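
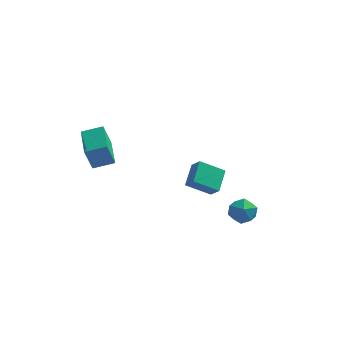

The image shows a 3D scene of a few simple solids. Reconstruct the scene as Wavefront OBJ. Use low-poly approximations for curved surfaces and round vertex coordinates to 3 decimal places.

v -3.214 -3.35 1.519
v -3.501 -3.644 2.753
v -3.791 -1.738 1.769
v -4.078 -2.032 3.003
v -2.242 -3.048 1.817
v -2.529 -3.342 3.051
v -2.819 -1.436 2.067
v -3.106 -1.73 3.301
v 2.946 0.617 -3.393
v 3.68 0.283 -3.317
v 2.5 -0.143 -2.423
v 3.234 -0.477 -2.347
v 3.116 0.295 -2.134
v 3.392 0.765 -2.733
v 2.788 -0.625 -3.007
v 3.064 -0.155 -3.606
v 3.582 -0.484 -3.078
v 3.785 0.084 -2.539
v 2.395 0.056 -3.201
v 2.598 0.624 -2.662
v 1.008 3.032 -4.043
v -0.203 2.677 -3.289
v 1.089 4.215 -3.356
v -0.122 3.86 -2.602
v 1.482 2.66 -3.458
v 0.271 2.305 -2.704
v 1.563 3.843 -2.771
v 0.352 3.488 -2.017
f 2 4 1
f 5 2 1
f 1 4 3
f 3 5 1
f 2 8 4
f 6 2 5
f 6 8 2
f 4 8 3
f 7 5 3
f 3 8 7
f 7 6 5
f 8 6 7
f 9 20 14
f 9 14 10
f 9 10 16
f 9 16 19
f 9 19 20
f 10 14 18
f 14 20 13
f 20 19 11
f 19 16 15
f 16 10 17
f 12 18 13
f 12 13 11
f 12 11 15
f 12 15 17
f 12 17 18
f 13 18 14
f 11 13 20
f 15 11 19
f 17 15 16
f 18 17 10
f 22 24 21
f 25 22 21
f 21 24 23
f 23 25 21
f 22 28 24
f 26 22 25
f 26 28 22
f 24 28 23
f 27 25 23
f 23 28 27
f 27 26 25
f 28 26 27



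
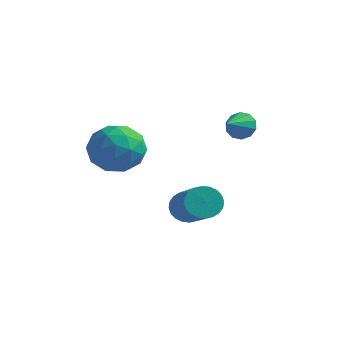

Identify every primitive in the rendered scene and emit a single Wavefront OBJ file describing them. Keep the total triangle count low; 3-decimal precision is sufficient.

v -1.053 -1.944 2.331
v -0.155 -1.804 1.781
v -1.085 -3.596 1.859
v -0.187 -3.456 1.309
v -0.172 -3.419 2.37
v -0.151 -2.398 2.662
v -1.089 -3.002 0.978
v -1.068 -1.981 1.27
v -0.177 -2.459 0.945
v 0.39 -2.716 1.806
v -1.63 -2.684 1.834
v -1.063 -2.941 2.695
v -0.601 -1.729 2.098
v -0.639 -3.671 1.542
v -0.63 -3.649 2.166
v -0.102 -3.567 1.843
v -0.599 -2.078 2.615
v -0.071 -1.996 2.292
v -0.081 -2.945 2.638
v -1.169 -3.404 1.348
v -0.641 -3.322 1.025
v -1.138 -1.833 1.797
v -0.61 -1.751 1.474
v -1.159 -2.455 1.002
v -0.086 -2.032 1.283
v -0.105 -3.003 1.005
v -0.635 -2.736 0.811
v -0.623 -2.136 0.982
v 0.247 -2.183 1.789
v 0.228 -3.154 1.511
v 0.237 -3.132 2.135
v 0.249 -2.532 2.307
v 0.234 -2.567 1.297
v -1.468 -2.246 2.129
v -1.487 -3.217 1.851
v -1.489 -2.868 1.333
v -1.477 -2.268 1.505
v -1.135 -2.397 2.635
v -1.154 -3.368 2.357
v -0.617 -3.264 2.658
v -0.605 -2.664 2.829
v -1.474 -2.833 2.343
v 2.298 0.431 2.376
v 2.768 0.276 2.054
v 2.302 -0.531 2.844
v 2.888 0.427 2.363
v 2.783 0.58 2.677
v 2.493 0.675 2.876
v 2.128 0.678 2.884
v 1.829 0.586 2.698
v 1.708 0.435 2.388
v 1.813 0.282 2.074
v 2.104 0.186 1.875
v 2.468 0.184 1.868
v 2.077 -2.572 -0.242
v 2.41 -2.042 -0.068
v 3.737 -3.238 1.035
v 3.403 -3.768 0.862
v 2.24 -2.057 0.119
v 3.567 -3.253 1.223
v 2.046 -2.15 0.252
v 3.373 -3.347 1.356
v 1.856 -2.308 0.31
v 3.183 -3.504 1.413
v 1.699 -2.506 0.283
v 3.026 -3.702 1.387
v 1.6 -2.714 0.177
v 2.927 -3.91 1.281
v 1.574 -2.9 0.007
v 2.901 -4.096 1.111
v 1.624 -3.037 -0.201
v 2.951 -4.233 0.903
v 1.743 -3.102 -0.415
v 3.07 -4.298 0.688
v 1.913 -3.087 -0.603
v 3.24 -4.283 0.501
v 2.107 -2.993 -0.736
v 3.434 -4.19 0.368
v 2.297 -2.836 -0.793
v 3.624 -4.032 0.31
v 2.454 -2.638 -0.767
v 3.781 -3.834 0.337
v 2.553 -2.43 -0.661
v 3.88 -3.626 0.443
v 2.579 -2.244 -0.491
v 3.906 -3.44 0.613
v 2.529 -2.107 -0.283
v 3.856 -3.303 0.821
f 1 38 17
f 38 12 41
f 17 41 6
f 38 41 17
f 1 17 13
f 17 6 18
f 13 18 2
f 17 18 13
f 1 13 22
f 13 2 23
f 22 23 8
f 13 23 22
f 1 22 34
f 22 8 37
f 34 37 11
f 22 37 34
f 1 34 38
f 34 11 42
f 38 42 12
f 34 42 38
f 2 18 29
f 18 6 32
f 29 32 10
f 18 32 29
f 6 41 19
f 41 12 40
f 19 40 5
f 41 40 19
f 12 42 39
f 42 11 35
f 39 35 3
f 42 35 39
f 11 37 36
f 37 8 24
f 36 24 7
f 37 24 36
f 8 23 28
f 23 2 25
f 28 25 9
f 23 25 28
f 4 30 16
f 30 10 31
f 16 31 5
f 30 31 16
f 4 16 14
f 16 5 15
f 14 15 3
f 16 15 14
f 4 14 21
f 14 3 20
f 21 20 7
f 14 20 21
f 4 21 26
f 21 7 27
f 26 27 9
f 21 27 26
f 4 26 30
f 26 9 33
f 30 33 10
f 26 33 30
f 5 31 19
f 31 10 32
f 19 32 6
f 31 32 19
f 3 15 39
f 15 5 40
f 39 40 12
f 15 40 39
f 7 20 36
f 20 3 35
f 36 35 11
f 20 35 36
f 9 27 28
f 27 7 24
f 28 24 8
f 27 24 28
f 10 33 29
f 33 9 25
f 29 25 2
f 33 25 29
f 44 43 46
f 44 46 45
f 46 43 47
f 46 47 45
f 47 43 48
f 47 48 45
f 48 43 49
f 48 49 45
f 49 43 50
f 49 50 45
f 50 43 51
f 50 51 45
f 51 43 52
f 51 52 45
f 52 43 53
f 52 53 45
f 53 43 54
f 53 54 45
f 54 43 44
f 54 44 45
f 56 55 59
f 56 59 57
f 57 59 60
f 57 60 58
f 59 55 61
f 59 61 60
f 60 61 62
f 60 62 58
f 61 55 63
f 61 63 62
f 62 63 64
f 62 64 58
f 63 55 65
f 63 65 64
f 64 65 66
f 64 66 58
f 65 55 67
f 65 67 66
f 66 67 68
f 66 68 58
f 67 55 69
f 67 69 68
f 68 69 70
f 68 70 58
f 69 55 71
f 69 71 70
f 70 71 72
f 70 72 58
f 71 55 73
f 71 73 72
f 72 73 74
f 72 74 58
f 73 55 75
f 73 75 74
f 74 75 76
f 74 76 58
f 75 55 77
f 75 77 76
f 76 77 78
f 76 78 58
f 77 55 79
f 77 79 78
f 78 79 80
f 78 80 58
f 79 55 81
f 79 81 80
f 80 81 82
f 80 82 58
f 81 55 83
f 81 83 82
f 82 83 84
f 82 84 58
f 83 55 85
f 83 85 84
f 84 85 86
f 84 86 58
f 85 55 87
f 85 87 86
f 86 87 88
f 86 88 58
f 87 55 56
f 87 56 88
f 88 56 57
f 88 57 58



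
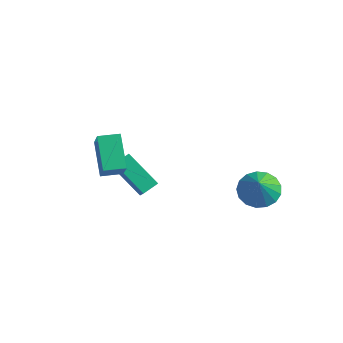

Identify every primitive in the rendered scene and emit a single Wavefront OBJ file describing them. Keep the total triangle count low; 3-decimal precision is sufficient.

v -5.102 0.562 -0.647
v -4.562 0.08 0.114
v -4.852 1.299 -0.358
v -4.312 0.817 0.403
v -3.488 0.483 -1.843
v -2.948 0.001 -1.082
v -3.238 1.22 -1.554
v -2.698 0.738 -0.793
v -3.428 -2.401 1.591
v -2.828 -2.954 2.653
v -4.45 -1.427 2.675
v -3.85 -1.98 3.737
v -2.75 -1.68 1.583
v -2.15 -2.233 2.645
v -3.772 -0.706 2.667
v -3.172 -1.259 3.729
v 0.842 3.364 -1.328
v 1.558 2.893 -1.823
v 1.198 2.736 -0.212
v 1.769 3.288 -1.667
v 1.767 3.701 -1.434
v 1.553 4.036 -1.177
v 1.176 4.218 -0.954
v 0.723 4.204 -0.817
v 0.297 3.998 -0.797
v -0.005 3.646 -0.899
v -0.112 3.23 -1.099
v -0.001 2.845 -1.351
v 0.303 2.579 -1.598
v 0.731 2.492 -1.784
v 1.183 2.606 -1.865
f 2 4 1
f 5 2 1
f 1 4 3
f 3 5 1
f 2 8 4
f 6 2 5
f 6 8 2
f 4 8 3
f 7 5 3
f 3 8 7
f 7 6 5
f 8 6 7
f 10 12 9
f 13 10 9
f 9 12 11
f 11 13 9
f 10 16 12
f 14 10 13
f 14 16 10
f 12 16 11
f 15 13 11
f 11 16 15
f 15 14 13
f 16 14 15
f 18 17 20
f 18 20 19
f 20 17 21
f 20 21 19
f 21 17 22
f 21 22 19
f 22 17 23
f 22 23 19
f 23 17 24
f 23 24 19
f 24 17 25
f 24 25 19
f 25 17 26
f 25 26 19
f 26 17 27
f 26 27 19
f 27 17 28
f 27 28 19
f 28 17 29
f 28 29 19
f 29 17 30
f 29 30 19
f 30 17 31
f 30 31 19
f 31 17 18
f 31 18 19



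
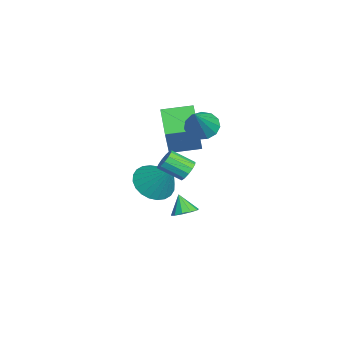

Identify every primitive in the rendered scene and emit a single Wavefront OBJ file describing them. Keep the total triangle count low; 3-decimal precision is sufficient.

v 3.617 -2.744 2.108
v 3.982 -3.017 1.766
v 3.828 -4.03 2.41
v 3.463 -3.756 2.752
v 4.157 -2.892 2.004
v 4.003 -3.905 2.648
v 4.161 -2.72 2.275
v 4.007 -3.733 2.919
v 3.993 -2.556 2.493
v 3.839 -3.568 3.137
v 3.705 -2.451 2.589
v 3.551 -3.463 3.233
v 3.389 -2.439 2.532
v 3.235 -3.452 3.176
v 3.145 -2.524 2.34
v 2.991 -3.536 2.985
v 3.052 -2.679 2.075
v 2.898 -3.691 2.719
v 3.138 -2.854 1.82
v 2.984 -3.867 2.464
v 3.376 -2.994 1.656
v 3.222 -4.007 2.301
v 3.69 -3.055 1.636
v 3.536 -4.068 2.28
v -0.154 -2.856 -2.867
v 0.345 -2.581 -2.534
v -0.606 -3.144 -1.953
v 0.057 -2.297 -2.587
v -0.312 -2.227 -2.748
v -0.62 -2.397 -2.953
v -0.75 -2.743 -3.126
v -0.653 -3.132 -3.2
v -0.364 -3.416 -3.147
v 0.004 -3.486 -2.987
v 0.312 -3.315 -2.781
v 0.442 -2.97 -2.608
v -3.178 -3.791 0.953
v -2.325 -3.969 2.652
v -3.287 -2.29 1.164
v -2.433 -2.467 2.864
v -1.627 -3.573 0.196
v -0.773 -3.75 1.896
v -1.735 -2.071 0.408
v -0.882 -2.249 2.107
v -0.893 -4.272 -1.338
v -0.029 -4.11 -1.965
v -0.007 -3.368 0.118
v -0.254 -3.762 -2.044
v -0.576 -3.492 -2.015
v -0.946 -3.341 -1.883
v -1.309 -3.331 -1.669
v -1.608 -3.465 -1.404
v -1.799 -3.721 -1.129
v -1.851 -4.061 -0.886
v -1.758 -4.433 -0.712
v -1.533 -4.781 -0.633
v -1.211 -5.051 -0.662
v -0.84 -5.203 -0.793
v -0.478 -5.212 -1.008
v -0.179 -5.079 -1.273
v 0.012 -4.822 -1.548
v 0.064 -4.482 -1.791
v -0.285 -2.103 2.725
v 0.177 -1.482 2.453
v 1.045 -2.457 4.175
v -0.114 -1.302 2.764
v -0.459 -1.376 3.062
v -0.749 -1.68 3.253
v -0.891 -2.119 3.277
v -0.842 -2.553 3.125
v -0.615 -2.843 2.846
v -0.284 -2.899 2.529
v 0.047 -2.702 2.274
v 0.272 -2.314 2.162
v 0.32 -1.859 2.229
f 2 1 5
f 2 5 3
f 3 5 6
f 3 6 4
f 5 1 7
f 5 7 6
f 6 7 8
f 6 8 4
f 7 1 9
f 7 9 8
f 8 9 10
f 8 10 4
f 9 1 11
f 9 11 10
f 10 11 12
f 10 12 4
f 11 1 13
f 11 13 12
f 12 13 14
f 12 14 4
f 13 1 15
f 13 15 14
f 14 15 16
f 14 16 4
f 15 1 17
f 15 17 16
f 16 17 18
f 16 18 4
f 17 1 19
f 17 19 18
f 18 19 20
f 18 20 4
f 19 1 21
f 19 21 20
f 20 21 22
f 20 22 4
f 21 1 23
f 21 23 22
f 22 23 24
f 22 24 4
f 23 1 2
f 23 2 24
f 24 2 3
f 24 3 4
f 26 25 28
f 26 28 27
f 28 25 29
f 28 29 27
f 29 25 30
f 29 30 27
f 30 25 31
f 30 31 27
f 31 25 32
f 31 32 27
f 32 25 33
f 32 33 27
f 33 25 34
f 33 34 27
f 34 25 35
f 34 35 27
f 35 25 36
f 35 36 27
f 36 25 26
f 36 26 27
f 38 40 37
f 41 38 37
f 37 40 39
f 39 41 37
f 38 44 40
f 42 38 41
f 42 44 38
f 40 44 39
f 43 41 39
f 39 44 43
f 43 42 41
f 44 42 43
f 46 45 48
f 46 48 47
f 48 45 49
f 48 49 47
f 49 45 50
f 49 50 47
f 50 45 51
f 50 51 47
f 51 45 52
f 51 52 47
f 52 45 53
f 52 53 47
f 53 45 54
f 53 54 47
f 54 45 55
f 54 55 47
f 55 45 56
f 55 56 47
f 56 45 57
f 56 57 47
f 57 45 58
f 57 58 47
f 58 45 59
f 58 59 47
f 59 45 60
f 59 60 47
f 60 45 61
f 60 61 47
f 61 45 62
f 61 62 47
f 62 45 46
f 62 46 47
f 64 63 66
f 64 66 65
f 66 63 67
f 66 67 65
f 67 63 68
f 67 68 65
f 68 63 69
f 68 69 65
f 69 63 70
f 69 70 65
f 70 63 71
f 70 71 65
f 71 63 72
f 71 72 65
f 72 63 73
f 72 73 65
f 73 63 74
f 73 74 65
f 74 63 75
f 74 75 65
f 75 63 64
f 75 64 65



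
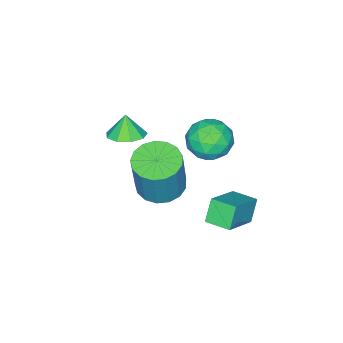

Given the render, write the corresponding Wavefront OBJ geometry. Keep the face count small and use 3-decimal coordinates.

v 0.263 -1.086 0.402
v 1.154 -1.529 0.233
v 1.669 -1.296 2.328
v 0.777 -0.854 2.498
v 1.242 -1.06 0.159
v 1.757 -0.827 2.254
v 1.106 -0.596 0.141
v 1.621 -0.364 2.236
v 0.776 -0.245 0.183
v 1.291 -0.012 2.278
v 0.329 -0.087 0.275
v 0.844 0.146 2.37
v -0.133 -0.157 0.396
v 0.381 0.076 2.492
v -0.505 -0.441 0.519
v 0.01 -0.208 2.614
v -0.701 -0.872 0.615
v -0.186 -0.639 2.711
v -0.676 -1.353 0.663
v -0.162 -1.12 2.758
v -0.436 -1.772 0.65
v 0.078 -1.539 2.746
v -0.036 -2.034 0.581
v 0.478 -1.802 2.676
v 0.432 -2.08 0.471
v 0.947 -1.847 2.566
v 0.862 -1.897 0.345
v 1.377 -1.665 2.44
v -3.567 -0.861 1.115
v -3.012 -0.146 1.629
v -2.148 -1.674 0.711
v -1.593 -0.959 1.225
v -2.204 -1.619 1.749
v -3.08 -1.116 1.999
v -2.08 -0.704 0.341
v -2.956 -0.201 0.591
v -2.092 -0.049 1.15
v -2.169 -0.615 2.021
v -2.991 -1.205 0.319
v -3.068 -1.771 1.19
v -3.414 -0.432 1.407
v -1.746 -1.388 0.933
v -2.105 -1.776 1.241
v -1.778 -1.356 1.543
v -3.454 -1.002 1.625
v -3.128 -0.582 1.927
v -2.653 -1.448 1.998
v -2.032 -1.238 0.413
v -1.706 -0.818 0.715
v -3.382 -0.464 0.797
v -3.055 -0.044 1.099
v -2.507 -0.372 0.342
v -2.547 0.045 1.428
v -1.713 -0.433 1.191
v -1.999 -0.282 0.671
v -2.514 0.013 0.818
v -2.592 -0.287 1.94
v -1.758 -0.765 1.702
v -2.117 -1.153 2.011
v -2.632 -0.858 2.157
v -2.052 -0.23 1.658
v -3.402 -1.055 0.638
v -2.568 -1.533 0.4
v -2.528 -0.962 0.183
v -3.043 -0.667 0.329
v -3.447 -1.387 1.149
v -2.613 -1.865 0.912
v -2.646 -1.833 1.522
v -3.161 -1.538 1.669
v -3.108 -1.59 0.682
v -0.883 -3.794 1.007
v -0.408 -3.155 1.276
v -1.117 -4.026 1.973
v -0.947 -2.976 1.189
v -1.456 -3.179 1.017
v -1.697 -3.67 0.84
v -1.557 -4.219 0.742
v -1.102 -4.568 0.768
v -0.544 -4.556 0.906
v -0.145 -4.186 1.092
v -0.091 -3.633 1.238
v -2.114 0.646 -0.908
v -0.51 0.808 0.041
v -2.265 1.733 -0.838
v -0.662 1.895 0.111
v -1.558 0.785 -1.871
v 0.045 0.947 -0.922
v -1.71 1.872 -1.801
v -0.106 2.034 -0.852
f 2 1 5
f 2 5 3
f 3 5 6
f 3 6 4
f 5 1 7
f 5 7 6
f 6 7 8
f 6 8 4
f 7 1 9
f 7 9 8
f 8 9 10
f 8 10 4
f 9 1 11
f 9 11 10
f 10 11 12
f 10 12 4
f 11 1 13
f 11 13 12
f 12 13 14
f 12 14 4
f 13 1 15
f 13 15 14
f 14 15 16
f 14 16 4
f 15 1 17
f 15 17 16
f 16 17 18
f 16 18 4
f 17 1 19
f 17 19 18
f 18 19 20
f 18 20 4
f 19 1 21
f 19 21 20
f 20 21 22
f 20 22 4
f 21 1 23
f 21 23 22
f 22 23 24
f 22 24 4
f 23 1 25
f 23 25 24
f 24 25 26
f 24 26 4
f 25 1 27
f 25 27 26
f 26 27 28
f 26 28 4
f 27 1 2
f 27 2 28
f 28 2 3
f 28 3 4
f 29 66 45
f 66 40 69
f 45 69 34
f 66 69 45
f 29 45 41
f 45 34 46
f 41 46 30
f 45 46 41
f 29 41 50
f 41 30 51
f 50 51 36
f 41 51 50
f 29 50 62
f 50 36 65
f 62 65 39
f 50 65 62
f 29 62 66
f 62 39 70
f 66 70 40
f 62 70 66
f 30 46 57
f 46 34 60
f 57 60 38
f 46 60 57
f 34 69 47
f 69 40 68
f 47 68 33
f 69 68 47
f 40 70 67
f 70 39 63
f 67 63 31
f 70 63 67
f 39 65 64
f 65 36 52
f 64 52 35
f 65 52 64
f 36 51 56
f 51 30 53
f 56 53 37
f 51 53 56
f 32 58 44
f 58 38 59
f 44 59 33
f 58 59 44
f 32 44 42
f 44 33 43
f 42 43 31
f 44 43 42
f 32 42 49
f 42 31 48
f 49 48 35
f 42 48 49
f 32 49 54
f 49 35 55
f 54 55 37
f 49 55 54
f 32 54 58
f 54 37 61
f 58 61 38
f 54 61 58
f 33 59 47
f 59 38 60
f 47 60 34
f 59 60 47
f 31 43 67
f 43 33 68
f 67 68 40
f 43 68 67
f 35 48 64
f 48 31 63
f 64 63 39
f 48 63 64
f 37 55 56
f 55 35 52
f 56 52 36
f 55 52 56
f 38 61 57
f 61 37 53
f 57 53 30
f 61 53 57
f 72 71 74
f 72 74 73
f 74 71 75
f 74 75 73
f 75 71 76
f 75 76 73
f 76 71 77
f 76 77 73
f 77 71 78
f 77 78 73
f 78 71 79
f 78 79 73
f 79 71 80
f 79 80 73
f 80 71 81
f 80 81 73
f 81 71 72
f 81 72 73
f 83 85 82
f 86 83 82
f 82 85 84
f 84 86 82
f 83 89 85
f 87 83 86
f 87 89 83
f 85 89 84
f 88 86 84
f 84 89 88
f 88 87 86
f 89 87 88



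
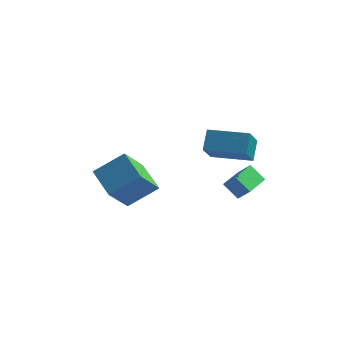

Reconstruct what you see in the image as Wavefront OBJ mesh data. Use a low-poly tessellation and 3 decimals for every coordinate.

v 3.787 2.073 -0.389
v 3.018 2.232 0.395
v 4.1 3.855 -0.443
v 3.331 4.014 0.341
v 4.389 1.986 0.219
v 3.62 2.145 1.003
v 4.702 3.768 0.165
v 3.933 3.927 0.949
v 2.29 2.647 1.943
v 2.266 1.271 3.104
v 2.274 3.453 2.899
v 2.251 2.077 4.059
v 4.369 2.643 1.981
v 4.346 1.267 3.141
v 4.354 3.449 2.936
v 4.33 2.073 4.097
v -2.823 3.037 -0.853
v -3.311 1.637 0.62
v -1.428 3.71 0.248
v -1.916 2.31 1.722
v -1.624 1.81 -1.622
v -2.112 0.41 -0.148
v -0.229 2.483 -0.52
v -0.717 1.083 0.953
f 2 4 1
f 5 2 1
f 1 4 3
f 3 5 1
f 2 8 4
f 6 2 5
f 6 8 2
f 4 8 3
f 7 5 3
f 3 8 7
f 7 6 5
f 8 6 7
f 10 12 9
f 13 10 9
f 9 12 11
f 11 13 9
f 10 16 12
f 14 10 13
f 14 16 10
f 12 16 11
f 15 13 11
f 11 16 15
f 15 14 13
f 16 14 15
f 18 20 17
f 21 18 17
f 17 20 19
f 19 21 17
f 18 24 20
f 22 18 21
f 22 24 18
f 20 24 19
f 23 21 19
f 19 24 23
f 23 22 21
f 24 22 23



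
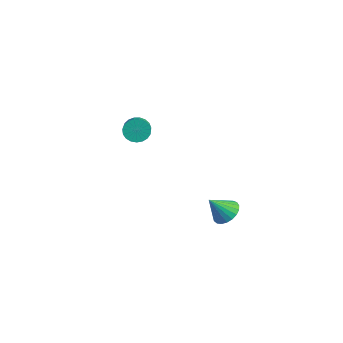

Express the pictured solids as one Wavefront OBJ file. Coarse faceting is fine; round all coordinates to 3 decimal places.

v 2.693 0.972 -3.461
v 2.975 1.389 -3.065
v 2.407 0.328 -2.579
v 2.726 1.483 -3.077
v 2.472 1.489 -3.156
v 2.256 1.406 -3.287
v 2.116 1.247 -3.448
v 2.075 1.041 -3.612
v 2.142 0.823 -3.749
v 2.304 0.631 -3.837
v 2.533 0.498 -3.86
v 2.79 0.447 -3.814
v 3.03 0.487 -3.707
v 3.212 0.61 -3.557
v 3.305 0.797 -3.391
v 3.291 1.013 -3.237
v 3.175 1.223 -3.122
v -2.946 0.776 -1.714
v -2.579 0.8 -2.163
v -1.747 0.188 -1.514
v -2.114 0.164 -1.066
v -2.525 1.002 -2.043
v -1.692 0.39 -1.394
v -2.543 1.164 -1.866
v -1.71 0.553 -1.217
v -2.631 1.26 -1.662
v -1.798 0.648 -1.014
v -2.774 1.272 -1.468
v -1.941 0.66 -0.82
v -2.946 1.198 -1.317
v -2.113 0.586 -0.668
v -3.119 1.051 -1.234
v -2.286 0.439 -0.585
v -3.261 0.857 -1.234
v -2.429 0.245 -0.585
v -3.349 0.648 -1.317
v -2.517 0.037 -0.669
v -3.368 0.462 -1.469
v -2.535 -0.15 -0.821
v -3.314 0.33 -1.664
v -2.481 -0.282 -1.015
v -3.196 0.275 -1.867
v -2.363 -0.337 -1.218
v -3.035 0.307 -2.043
v -2.202 -0.305 -1.395
v -2.858 0.419 -2.163
v -2.026 -0.192 -1.515
v -2.697 0.594 -2.206
v -1.865 -0.018 -1.557
f 2 1 4
f 2 4 3
f 4 1 5
f 4 5 3
f 5 1 6
f 5 6 3
f 6 1 7
f 6 7 3
f 7 1 8
f 7 8 3
f 8 1 9
f 8 9 3
f 9 1 10
f 9 10 3
f 10 1 11
f 10 11 3
f 11 1 12
f 11 12 3
f 12 1 13
f 12 13 3
f 13 1 14
f 13 14 3
f 14 1 15
f 14 15 3
f 15 1 16
f 15 16 3
f 16 1 17
f 16 17 3
f 17 1 2
f 17 2 3
f 19 18 22
f 19 22 20
f 20 22 23
f 20 23 21
f 22 18 24
f 22 24 23
f 23 24 25
f 23 25 21
f 24 18 26
f 24 26 25
f 25 26 27
f 25 27 21
f 26 18 28
f 26 28 27
f 27 28 29
f 27 29 21
f 28 18 30
f 28 30 29
f 29 30 31
f 29 31 21
f 30 18 32
f 30 32 31
f 31 32 33
f 31 33 21
f 32 18 34
f 32 34 33
f 33 34 35
f 33 35 21
f 34 18 36
f 34 36 35
f 35 36 37
f 35 37 21
f 36 18 38
f 36 38 37
f 37 38 39
f 37 39 21
f 38 18 40
f 38 40 39
f 39 40 41
f 39 41 21
f 40 18 42
f 40 42 41
f 41 42 43
f 41 43 21
f 42 18 44
f 42 44 43
f 43 44 45
f 43 45 21
f 44 18 46
f 44 46 45
f 45 46 47
f 45 47 21
f 46 18 48
f 46 48 47
f 47 48 49
f 47 49 21
f 48 18 19
f 48 19 49
f 49 19 20
f 49 20 21



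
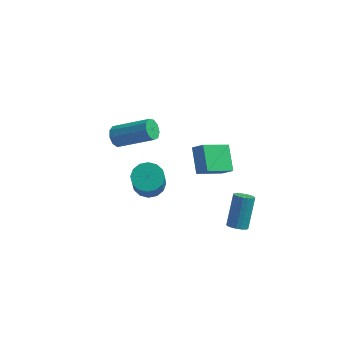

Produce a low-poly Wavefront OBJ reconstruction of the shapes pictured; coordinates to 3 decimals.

v -3.81 1.964 -1.415
v -3.504 1.823 -1.948
v -1.605 1.815 -0.858
v -1.91 1.956 -0.325
v -3.53 2.251 -1.901
v -1.63 2.243 -0.811
v -3.686 2.544 -1.627
v -1.786 2.536 -0.536
v -3.9 2.566 -1.253
v -2.001 2.558 -0.163
v -4.072 2.306 -0.956
v -2.173 2.298 0.134
v -4.121 1.886 -0.873
v -2.222 1.878 0.217
v -4.025 1.503 -1.044
v -2.125 1.495 0.046
v -3.828 1.335 -1.389
v -1.928 1.327 -0.298
v -3.622 1.462 -1.746
v -1.723 1.453 -0.655
v 3.383 -2.733 -2.128
v 3.825 -2.991 -1.957
v 3.92 -1.906 -0.562
v 3.477 -1.647 -0.732
v 3.915 -2.818 -2.097
v 4.009 -1.733 -0.702
v 3.9 -2.628 -2.244
v 3.994 -1.543 -0.849
v 3.782 -2.459 -2.367
v 3.876 -1.374 -0.972
v 3.585 -2.344 -2.443
v 3.679 -1.259 -1.048
v 3.348 -2.306 -2.457
v 3.442 -1.221 -1.062
v 3.118 -2.353 -2.405
v 3.212 -1.268 -1.01
v 2.94 -2.474 -2.298
v 3.035 -1.389 -0.903
v 2.851 -2.647 -2.158
v 2.945 -1.562 -0.763
v 2.866 -2.837 -2.011
v 2.96 -1.752 -0.616
v 2.984 -3.006 -1.888
v 3.078 -1.921 -0.493
v 3.181 -3.121 -1.812
v 3.275 -2.036 -0.417
v 3.418 -3.159 -1.798
v 3.512 -2.074 -0.403
v 3.648 -3.112 -1.85
v 3.742 -2.027 -0.455
v 1.818 1.205 -2.396
v 0.74 0.114 -1.512
v 1.338 2.375 -1.535
v 0.26 1.284 -0.652
v 2.4 1.056 -1.868
v 1.322 -0.035 -0.985
v 1.92 2.226 -1.008
v 0.842 1.135 -0.124
v -0.935 -2.771 0.457
v -0.181 -2.987 0.258
v -0.03 -3.845 1.764
v -0.785 -3.629 1.963
v -0.139 -2.623 0.461
v 0.012 -3.481 1.968
v -0.311 -2.298 0.664
v -0.16 -3.156 2.17
v -0.65 -2.1 0.81
v -0.499 -2.958 2.317
v -1.066 -2.082 0.862
v -0.915 -2.94 2.369
v -1.447 -2.248 0.806
v -1.296 -3.106 2.312
v -1.69 -2.555 0.656
v -1.539 -3.413 2.162
v -1.732 -2.919 0.452
v -1.581 -3.777 1.959
v -1.56 -3.244 0.25
v -1.409 -4.102 1.756
v -1.221 -3.442 0.103
v -1.07 -4.3 1.61
v -0.805 -3.46 0.051
v -0.654 -4.318 1.558
v -0.424 -3.294 0.108
v -0.273 -4.152 1.614
f 2 1 5
f 2 5 3
f 3 5 6
f 3 6 4
f 5 1 7
f 5 7 6
f 6 7 8
f 6 8 4
f 7 1 9
f 7 9 8
f 8 9 10
f 8 10 4
f 9 1 11
f 9 11 10
f 10 11 12
f 10 12 4
f 11 1 13
f 11 13 12
f 12 13 14
f 12 14 4
f 13 1 15
f 13 15 14
f 14 15 16
f 14 16 4
f 15 1 17
f 15 17 16
f 16 17 18
f 16 18 4
f 17 1 19
f 17 19 18
f 18 19 20
f 18 20 4
f 19 1 2
f 19 2 20
f 20 2 3
f 20 3 4
f 22 21 25
f 22 25 23
f 23 25 26
f 23 26 24
f 25 21 27
f 25 27 26
f 26 27 28
f 26 28 24
f 27 21 29
f 27 29 28
f 28 29 30
f 28 30 24
f 29 21 31
f 29 31 30
f 30 31 32
f 30 32 24
f 31 21 33
f 31 33 32
f 32 33 34
f 32 34 24
f 33 21 35
f 33 35 34
f 34 35 36
f 34 36 24
f 35 21 37
f 35 37 36
f 36 37 38
f 36 38 24
f 37 21 39
f 37 39 38
f 38 39 40
f 38 40 24
f 39 21 41
f 39 41 40
f 40 41 42
f 40 42 24
f 41 21 43
f 41 43 42
f 42 43 44
f 42 44 24
f 43 21 45
f 43 45 44
f 44 45 46
f 44 46 24
f 45 21 47
f 45 47 46
f 46 47 48
f 46 48 24
f 47 21 49
f 47 49 48
f 48 49 50
f 48 50 24
f 49 21 22
f 49 22 50
f 50 22 23
f 50 23 24
f 52 54 51
f 55 52 51
f 51 54 53
f 53 55 51
f 52 58 54
f 56 52 55
f 56 58 52
f 54 58 53
f 57 55 53
f 53 58 57
f 57 56 55
f 58 56 57
f 60 59 63
f 60 63 61
f 61 63 64
f 61 64 62
f 63 59 65
f 63 65 64
f 64 65 66
f 64 66 62
f 65 59 67
f 65 67 66
f 66 67 68
f 66 68 62
f 67 59 69
f 67 69 68
f 68 69 70
f 68 70 62
f 69 59 71
f 69 71 70
f 70 71 72
f 70 72 62
f 71 59 73
f 71 73 72
f 72 73 74
f 72 74 62
f 73 59 75
f 73 75 74
f 74 75 76
f 74 76 62
f 75 59 77
f 75 77 76
f 76 77 78
f 76 78 62
f 77 59 79
f 77 79 78
f 78 79 80
f 78 80 62
f 79 59 81
f 79 81 80
f 80 81 82
f 80 82 62
f 81 59 83
f 81 83 82
f 82 83 84
f 82 84 62
f 83 59 60
f 83 60 84
f 84 60 61
f 84 61 62



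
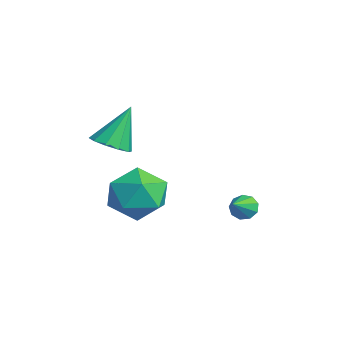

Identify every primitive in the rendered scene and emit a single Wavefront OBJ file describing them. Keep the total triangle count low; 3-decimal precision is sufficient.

v -1.506 -2.782 0.412
v -0.357 -2.552 0.819
v -0.903 -4.568 -0.279
v 0.246 -4.338 0.128
v -0.672 -4.531 0.94
v -1.045 -3.427 1.367
v -0.215 -3.693 -0.827
v -0.588 -2.589 -0.4
v 0.441 -3.115 0.053
v 0.159 -3.632 1.145
v -1.419 -3.488 -0.605
v -1.701 -4.005 0.487
v -1.408 -4.296 2.451
v -0.608 -4.225 2.554
v -1.692 -3.444 4.069
v -0.77 -3.818 2.311
v -1.175 -3.594 2.122
v -1.67 -3.638 2.059
v -2.065 -3.933 2.145
v -2.209 -4.367 2.349
v -2.047 -4.774 2.591
v -1.641 -4.999 2.781
v -1.147 -4.954 2.844
v -0.752 -4.659 2.757
v -0.688 0.414 -1.06
v -0.481 0.194 -1.543
v 0.028 -0.274 -0.44
v -0.272 0.506 -1.438
v -0.257 0.775 -1.156
v -0.445 0.875 -0.829
v -0.746 0.759 -0.61
v -1.02 0.482 -0.601
v -1.138 0.173 -0.807
v -1.046 -0.024 -1.131
v -0.786 -0.015 -1.422
f 1 12 6
f 1 6 2
f 1 2 8
f 1 8 11
f 1 11 12
f 2 6 10
f 6 12 5
f 12 11 3
f 11 8 7
f 8 2 9
f 4 10 5
f 4 5 3
f 4 3 7
f 4 7 9
f 4 9 10
f 5 10 6
f 3 5 12
f 7 3 11
f 9 7 8
f 10 9 2
f 14 13 16
f 14 16 15
f 16 13 17
f 16 17 15
f 17 13 18
f 17 18 15
f 18 13 19
f 18 19 15
f 19 13 20
f 19 20 15
f 20 13 21
f 20 21 15
f 21 13 22
f 21 22 15
f 22 13 23
f 22 23 15
f 23 13 24
f 23 24 15
f 24 13 14
f 24 14 15
f 26 25 28
f 26 28 27
f 28 25 29
f 28 29 27
f 29 25 30
f 29 30 27
f 30 25 31
f 30 31 27
f 31 25 32
f 31 32 27
f 32 25 33
f 32 33 27
f 33 25 34
f 33 34 27
f 34 25 35
f 34 35 27
f 35 25 26
f 35 26 27



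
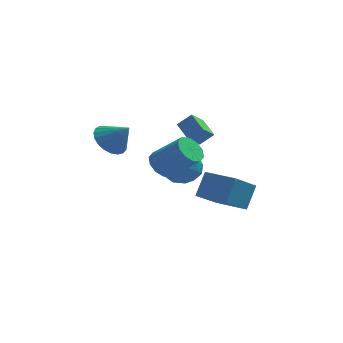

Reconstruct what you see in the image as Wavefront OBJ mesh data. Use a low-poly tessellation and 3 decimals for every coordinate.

v 0.193 3.081 -2.506
v 1.052 3.685 -2.164
v 1.288 2.095 -3.516
v 2.147 2.699 -3.174
v 1.632 2.023 -2.469
v 0.955 2.632 -1.845
v 1.385 3.148 -3.835
v 0.708 3.757 -3.211
v 1.788 3.726 -2.985
v 1.941 3.031 -2.141
v 0.399 2.749 -3.539
v 0.552 2.054 -2.695
v 0.526 3.469 -2.246
v 1.814 2.311 -3.434
v 1.511 1.913 -3.02
v 2.016 2.268 -2.819
v 0.469 2.85 -2.059
v 0.974 3.205 -1.858
v 1.315 2.229 -2.037
v 1.366 2.575 -3.822
v 1.871 2.93 -3.621
v 0.324 3.512 -2.861
v 0.829 3.867 -2.66
v 1.025 3.551 -3.643
v 1.464 3.849 -2.528
v 2.108 3.269 -3.122
v 1.66 3.533 -3.51
v 1.262 3.891 -3.143
v 1.554 3.44 -2.032
v 2.197 2.861 -2.626
v 1.895 2.463 -2.212
v 1.497 2.821 -1.845
v 1.987 3.464 -2.515
v 0.143 2.919 -3.054
v 0.786 2.34 -3.648
v 0.843 2.959 -3.835
v 0.445 3.317 -3.468
v 0.232 2.511 -2.558
v 0.876 1.931 -3.152
v 1.078 1.889 -2.537
v 0.68 2.247 -2.17
v 0.353 2.316 -3.165
v -1.943 0.235 0.213
v -1.23 0.703 -0.289
v -0.997 -0.095 1.247
v -1.381 1.006 -0.054
v -1.63 1.174 0.227
v -1.933 1.181 0.506
v -2.237 1.024 0.734
v -2.491 0.73 0.872
v -2.65 0.351 0.896
v -2.686 -0.048 0.802
v -2.594 -0.398 0.606
v -2.39 -0.639 0.342
v -2.108 -0.728 0.056
v -1.797 -0.651 -0.203
v -1.512 -0.421 -0.391
v -1.301 -0.077 -0.473
v -1.201 0.32 -0.438
v 0.399 0.896 -1.674
v 0.883 1.502 -1.997
v 2.324 1.071 -0.648
v 1.841 0.464 -0.326
v 0.593 1.711 -1.62
v 2.034 1.28 -0.272
v 0.229 1.609 -1.264
v 1.67 1.177 0.084
v -0.069 1.234 -1.065
v 1.372 0.802 0.284
v -0.189 0.73 -1.098
v 1.252 0.298 0.25
v -0.084 0.289 -1.352
v 1.357 -0.142 -0.003
v 0.206 0.08 -1.728
v 1.647 -0.351 -0.38
v 0.57 0.183 -2.084
v 2.011 -0.249 -0.736
v 0.868 0.558 -2.284
v 2.309 0.126 -0.935
v 0.988 1.062 -2.25
v 2.429 0.63 -0.902
v 3.853 -3.941 -1.326
v 4.214 -3.164 -0.182
v 2.386 -3.055 -1.466
v 2.747 -2.277 -0.321
v 4.693 -2.723 -2.419
v 5.054 -1.945 -1.274
v 3.226 -1.836 -2.558
v 3.587 -1.059 -1.414
v 2.027 2.811 -1.202
v 1.531 2.144 -0.513
v 1.396 3.777 -0.721
v 0.899 3.11 -0.033
v 2.721 2.95 -0.567
v 2.224 2.283 0.121
v 2.089 3.916 -0.087
v 1.593 3.249 0.602
f 1 38 17
f 38 12 41
f 17 41 6
f 38 41 17
f 1 17 13
f 17 6 18
f 13 18 2
f 17 18 13
f 1 13 22
f 13 2 23
f 22 23 8
f 13 23 22
f 1 22 34
f 22 8 37
f 34 37 11
f 22 37 34
f 1 34 38
f 34 11 42
f 38 42 12
f 34 42 38
f 2 18 29
f 18 6 32
f 29 32 10
f 18 32 29
f 6 41 19
f 41 12 40
f 19 40 5
f 41 40 19
f 12 42 39
f 42 11 35
f 39 35 3
f 42 35 39
f 11 37 36
f 37 8 24
f 36 24 7
f 37 24 36
f 8 23 28
f 23 2 25
f 28 25 9
f 23 25 28
f 4 30 16
f 30 10 31
f 16 31 5
f 30 31 16
f 4 16 14
f 16 5 15
f 14 15 3
f 16 15 14
f 4 14 21
f 14 3 20
f 21 20 7
f 14 20 21
f 4 21 26
f 21 7 27
f 26 27 9
f 21 27 26
f 4 26 30
f 26 9 33
f 30 33 10
f 26 33 30
f 5 31 19
f 31 10 32
f 19 32 6
f 31 32 19
f 3 15 39
f 15 5 40
f 39 40 12
f 15 40 39
f 7 20 36
f 20 3 35
f 36 35 11
f 20 35 36
f 9 27 28
f 27 7 24
f 28 24 8
f 27 24 28
f 10 33 29
f 33 9 25
f 29 25 2
f 33 25 29
f 44 43 46
f 44 46 45
f 46 43 47
f 46 47 45
f 47 43 48
f 47 48 45
f 48 43 49
f 48 49 45
f 49 43 50
f 49 50 45
f 50 43 51
f 50 51 45
f 51 43 52
f 51 52 45
f 52 43 53
f 52 53 45
f 53 43 54
f 53 54 45
f 54 43 55
f 54 55 45
f 55 43 56
f 55 56 45
f 56 43 57
f 56 57 45
f 57 43 58
f 57 58 45
f 58 43 59
f 58 59 45
f 59 43 44
f 59 44 45
f 61 60 64
f 61 64 62
f 62 64 65
f 62 65 63
f 64 60 66
f 64 66 65
f 65 66 67
f 65 67 63
f 66 60 68
f 66 68 67
f 67 68 69
f 67 69 63
f 68 60 70
f 68 70 69
f 69 70 71
f 69 71 63
f 70 60 72
f 70 72 71
f 71 72 73
f 71 73 63
f 72 60 74
f 72 74 73
f 73 74 75
f 73 75 63
f 74 60 76
f 74 76 75
f 75 76 77
f 75 77 63
f 76 60 78
f 76 78 77
f 77 78 79
f 77 79 63
f 78 60 80
f 78 80 79
f 79 80 81
f 79 81 63
f 80 60 61
f 80 61 81
f 81 61 62
f 81 62 63
f 83 85 82
f 86 83 82
f 82 85 84
f 84 86 82
f 83 89 85
f 87 83 86
f 87 89 83
f 85 89 84
f 88 86 84
f 84 89 88
f 88 87 86
f 89 87 88
f 91 93 90
f 94 91 90
f 90 93 92
f 92 94 90
f 91 97 93
f 95 91 94
f 95 97 91
f 93 97 92
f 96 94 92
f 92 97 96
f 96 95 94
f 97 95 96



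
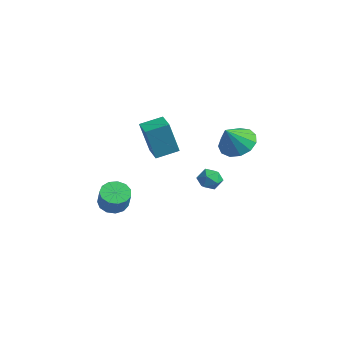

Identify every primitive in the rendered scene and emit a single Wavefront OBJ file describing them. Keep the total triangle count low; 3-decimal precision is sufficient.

v 1.782 -3.723 -3.075
v 2.396 -4.007 -3.484
v 2.991 -4.26 -2.414
v 2.378 -3.977 -2.005
v 2.474 -3.573 -3.425
v 3.07 -3.826 -2.355
v 2.333 -3.186 -3.254
v 2.929 -3.44 -2.185
v 2.017 -2.971 -3.027
v 2.613 -3.224 -1.958
v 1.626 -2.994 -2.815
v 2.222 -3.247 -1.746
v 1.285 -3.248 -2.685
v 1.881 -3.502 -1.616
v 1.102 -3.654 -2.679
v 1.697 -3.907 -1.61
v 1.134 -4.082 -2.799
v 1.73 -4.335 -1.729
v 1.373 -4.395 -3.006
v 1.968 -4.649 -1.936
v 1.741 -4.496 -3.235
v 2.337 -4.749 -2.165
v 2.122 -4.351 -3.413
v 2.718 -4.604 -2.343
v 3.423 2.736 -0.172
v 4.343 3.209 0.062
v 3.577 1.824 1.072
v 3.917 3.52 0.342
v 3.335 3.583 0.46
v 2.781 3.376 0.377
v 2.431 2.967 0.12
v 2.395 2.484 -0.23
v 2.687 2.081 -0.561
v 3.212 1.886 -0.769
v 3.804 1.962 -0.787
v 4.275 2.283 -0.61
v 4.476 2.748 -0.293
v 1.147 -1.06 -0.518
v 1.01 -1.591 1.458
v 1.545 0.108 -0.176
v 1.408 -0.424 1.799
v 2.152 -1.396 -0.539
v 2.015 -1.928 1.436
v 2.55 -0.229 -0.198
v 2.413 -0.76 1.778
v 1.011 2.348 -3.505
v 1.436 2.75 -3.969
v 2.004 1.87 -3.011
v 2.429 2.272 -3.475
v 2.042 2.611 -2.933
v 1.428 2.907 -3.239
v 2.012 1.713 -3.741
v 1.398 2.009 -4.047
v 2.054 2.358 -4.115
v 2.073 2.913 -3.615
v 1.367 1.707 -3.365
v 1.386 2.262 -2.865
f 2 1 5
f 2 5 3
f 3 5 6
f 3 6 4
f 5 1 7
f 5 7 6
f 6 7 8
f 6 8 4
f 7 1 9
f 7 9 8
f 8 9 10
f 8 10 4
f 9 1 11
f 9 11 10
f 10 11 12
f 10 12 4
f 11 1 13
f 11 13 12
f 12 13 14
f 12 14 4
f 13 1 15
f 13 15 14
f 14 15 16
f 14 16 4
f 15 1 17
f 15 17 16
f 16 17 18
f 16 18 4
f 17 1 19
f 17 19 18
f 18 19 20
f 18 20 4
f 19 1 21
f 19 21 20
f 20 21 22
f 20 22 4
f 21 1 23
f 21 23 22
f 22 23 24
f 22 24 4
f 23 1 2
f 23 2 24
f 24 2 3
f 24 3 4
f 26 25 28
f 26 28 27
f 28 25 29
f 28 29 27
f 29 25 30
f 29 30 27
f 30 25 31
f 30 31 27
f 31 25 32
f 31 32 27
f 32 25 33
f 32 33 27
f 33 25 34
f 33 34 27
f 34 25 35
f 34 35 27
f 35 25 36
f 35 36 27
f 36 25 37
f 36 37 27
f 37 25 26
f 37 26 27
f 39 41 38
f 42 39 38
f 38 41 40
f 40 42 38
f 39 45 41
f 43 39 42
f 43 45 39
f 41 45 40
f 44 42 40
f 40 45 44
f 44 43 42
f 45 43 44
f 46 57 51
f 46 51 47
f 46 47 53
f 46 53 56
f 46 56 57
f 47 51 55
f 51 57 50
f 57 56 48
f 56 53 52
f 53 47 54
f 49 55 50
f 49 50 48
f 49 48 52
f 49 52 54
f 49 54 55
f 50 55 51
f 48 50 57
f 52 48 56
f 54 52 53
f 55 54 47



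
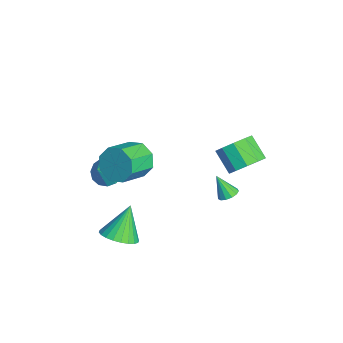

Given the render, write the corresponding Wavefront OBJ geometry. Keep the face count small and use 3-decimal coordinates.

v 2.576 4 2.671
v 3.049 4.406 3.401
v 2.137 3.927 4.259
v 1.664 3.52 3.529
v 2.652 4.798 3.199
v 1.74 4.319 4.056
v 2.226 4.885 2.795
v 1.315 4.406 3.652
v 1.934 4.634 2.344
v 1.022 4.155 3.201
v 1.887 4.141 2.018
v 0.975 3.661 2.875
v 2.103 3.593 1.941
v 1.191 3.114 2.799
v 2.5 3.201 2.144
v 1.588 2.722 3.001
v 2.925 3.114 2.548
v 2.014 2.635 3.405
v 3.218 3.365 2.999
v 2.306 2.886 3.856
v 3.265 3.859 3.325
v 2.353 3.379 4.182
v -2.077 -1.876 -1.327
v -1.663 -2.303 -1.891
v -1.383 -2.384 -0.433
v -1.437 -1.904 -1.839
v -1.414 -1.495 -1.624
v -1.601 -1.208 -1.315
v -1.94 -1.132 -1.01
v -2.322 -1.293 -0.805
v -2.626 -1.638 -0.766
v -2.755 -2.059 -0.905
v -2.67 -2.422 -1.178
v -2.396 -2.611 -1.498
v -2.02 -2.567 -1.764
v 3.186 -1.884 -1.149
v 3.916 -2.226 -0.664
v 2.474 -1.256 0.369
v 4.036 -1.89 -0.747
v 4.027 -1.553 -0.891
v 3.89 -1.266 -1.075
v 3.646 -1.073 -1.269
v 3.331 -1.004 -1.445
v 2.995 -1.069 -1.576
v 2.688 -1.258 -1.642
v 2.456 -1.543 -1.633
v 2.336 -1.879 -1.55
v 2.345 -2.216 -1.406
v 2.482 -2.503 -1.223
v 2.726 -2.695 -1.028
v 3.041 -2.764 -0.852
v 3.377 -2.7 -0.721
v 3.684 -2.511 -0.655
v -0.047 -0.659 1.365
v 0.636 -0.41 0.694
v 1.63 -1.491 1.303
v 0.947 -1.741 1.975
v 0.692 -0.001 1.329
v 1.685 -1.082 1.938
v 0.314 0.022 1.986
v 1.308 -1.059 2.595
v -0.274 -0.354 2.279
v 0.72 -1.435 2.888
v -0.73 -0.909 2.037
v 0.264 -1.99 2.646
v -0.785 -1.318 1.402
v 0.208 -2.399 2.011
v -0.408 -1.341 0.745
v 0.586 -2.422 1.354
v 0.18 -0.965 0.452
v 1.174 -2.046 1.061
v 1.66 3.322 -0.2
v 1.975 3.654 0.066
v 1.28 2.818 0.88
v 1.712 3.793 0.038
v 1.432 3.781 -0.065
v 1.224 3.624 -0.212
v 1.155 3.371 -0.354
v 1.246 3.102 -0.448
v 1.468 2.903 -0.462
v 1.751 2.837 -0.394
v 2.005 2.925 -0.263
v 2.149 3.139 -0.113
v 2.138 3.411 0.01
f 2 1 5
f 2 5 3
f 3 5 6
f 3 6 4
f 5 1 7
f 5 7 6
f 6 7 8
f 6 8 4
f 7 1 9
f 7 9 8
f 8 9 10
f 8 10 4
f 9 1 11
f 9 11 10
f 10 11 12
f 10 12 4
f 11 1 13
f 11 13 12
f 12 13 14
f 12 14 4
f 13 1 15
f 13 15 14
f 14 15 16
f 14 16 4
f 15 1 17
f 15 17 16
f 16 17 18
f 16 18 4
f 17 1 19
f 17 19 18
f 18 19 20
f 18 20 4
f 19 1 21
f 19 21 20
f 20 21 22
f 20 22 4
f 21 1 2
f 21 2 22
f 22 2 3
f 22 3 4
f 24 23 26
f 24 26 25
f 26 23 27
f 26 27 25
f 27 23 28
f 27 28 25
f 28 23 29
f 28 29 25
f 29 23 30
f 29 30 25
f 30 23 31
f 30 31 25
f 31 23 32
f 31 32 25
f 32 23 33
f 32 33 25
f 33 23 34
f 33 34 25
f 34 23 35
f 34 35 25
f 35 23 24
f 35 24 25
f 37 36 39
f 37 39 38
f 39 36 40
f 39 40 38
f 40 36 41
f 40 41 38
f 41 36 42
f 41 42 38
f 42 36 43
f 42 43 38
f 43 36 44
f 43 44 38
f 44 36 45
f 44 45 38
f 45 36 46
f 45 46 38
f 46 36 47
f 46 47 38
f 47 36 48
f 47 48 38
f 48 36 49
f 48 49 38
f 49 36 50
f 49 50 38
f 50 36 51
f 50 51 38
f 51 36 52
f 51 52 38
f 52 36 53
f 52 53 38
f 53 36 37
f 53 37 38
f 55 54 58
f 55 58 56
f 56 58 59
f 56 59 57
f 58 54 60
f 58 60 59
f 59 60 61
f 59 61 57
f 60 54 62
f 60 62 61
f 61 62 63
f 61 63 57
f 62 54 64
f 62 64 63
f 63 64 65
f 63 65 57
f 64 54 66
f 64 66 65
f 65 66 67
f 65 67 57
f 66 54 68
f 66 68 67
f 67 68 69
f 67 69 57
f 68 54 70
f 68 70 69
f 69 70 71
f 69 71 57
f 70 54 55
f 70 55 71
f 71 55 56
f 71 56 57
f 73 72 75
f 73 75 74
f 75 72 76
f 75 76 74
f 76 72 77
f 76 77 74
f 77 72 78
f 77 78 74
f 78 72 79
f 78 79 74
f 79 72 80
f 79 80 74
f 80 72 81
f 80 81 74
f 81 72 82
f 81 82 74
f 82 72 83
f 82 83 74
f 83 72 84
f 83 84 74
f 84 72 73
f 84 73 74



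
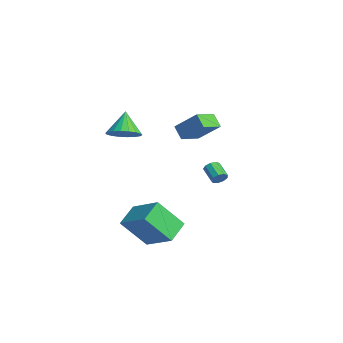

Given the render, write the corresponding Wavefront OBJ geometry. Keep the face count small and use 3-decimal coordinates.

v -1.76 3.566 -3.152
v -1.545 3.74 -2.735
v -2.485 3.649 -2.212
v -2.7 3.474 -2.628
v -1.672 3.999 -2.919
v -2.613 3.908 -2.395
v -1.841 4.056 -3.211
v -2.781 3.964 -2.688
v -1.971 3.882 -3.476
v -2.911 3.791 -2.953
v -2.003 3.561 -3.589
v -2.943 3.47 -3.065
v -1.921 3.242 -3.497
v -2.861 3.151 -2.974
v -1.763 3.074 -3.244
v -2.704 2.983 -2.721
v -1.604 3.137 -2.947
v -2.545 3.045 -2.424
v -1.518 3.4 -2.747
v -2.459 3.308 -2.223
v 1.281 -2.929 2.432
v 2.067 -2.929 2.929
v 0.499 -2.551 3.668
v 2.043 -2.538 2.795
v 1.868 -2.225 2.588
v 1.577 -2.051 2.351
v 1.227 -2.051 2.13
v 0.888 -2.225 1.968
v 0.627 -2.538 1.899
v 0.495 -2.929 1.935
v 0.519 -3.32 2.07
v 0.693 -3.633 2.276
v 0.985 -3.807 2.513
v 1.334 -3.807 2.735
v 1.674 -3.633 2.896
v 1.935 -3.32 2.966
v 2.263 -3.529 -3.388
v 1.45 -2.527 -2.749
v 2.608 -2.222 -4.996
v 1.795 -1.221 -4.356
v 3.905 -2.799 -2.444
v 3.092 -1.798 -1.804
v 4.25 -1.493 -4.051
v 3.437 -0.491 -3.412
v -1.965 1.04 1.072
v -0.98 1.908 2.214
v -2.591 2.265 0.681
v -1.605 3.133 1.823
v -1.295 1.167 0.397
v -0.309 2.035 1.539
v -1.92 2.392 0.006
v -0.935 3.26 1.148
f 2 1 5
f 2 5 3
f 3 5 6
f 3 6 4
f 5 1 7
f 5 7 6
f 6 7 8
f 6 8 4
f 7 1 9
f 7 9 8
f 8 9 10
f 8 10 4
f 9 1 11
f 9 11 10
f 10 11 12
f 10 12 4
f 11 1 13
f 11 13 12
f 12 13 14
f 12 14 4
f 13 1 15
f 13 15 14
f 14 15 16
f 14 16 4
f 15 1 17
f 15 17 16
f 16 17 18
f 16 18 4
f 17 1 19
f 17 19 18
f 18 19 20
f 18 20 4
f 19 1 2
f 19 2 20
f 20 2 3
f 20 3 4
f 22 21 24
f 22 24 23
f 24 21 25
f 24 25 23
f 25 21 26
f 25 26 23
f 26 21 27
f 26 27 23
f 27 21 28
f 27 28 23
f 28 21 29
f 28 29 23
f 29 21 30
f 29 30 23
f 30 21 31
f 30 31 23
f 31 21 32
f 31 32 23
f 32 21 33
f 32 33 23
f 33 21 34
f 33 34 23
f 34 21 35
f 34 35 23
f 35 21 36
f 35 36 23
f 36 21 22
f 36 22 23
f 38 40 37
f 41 38 37
f 37 40 39
f 39 41 37
f 38 44 40
f 42 38 41
f 42 44 38
f 40 44 39
f 43 41 39
f 39 44 43
f 43 42 41
f 44 42 43
f 46 48 45
f 49 46 45
f 45 48 47
f 47 49 45
f 46 52 48
f 50 46 49
f 50 52 46
f 48 52 47
f 51 49 47
f 47 52 51
f 51 50 49
f 52 50 51



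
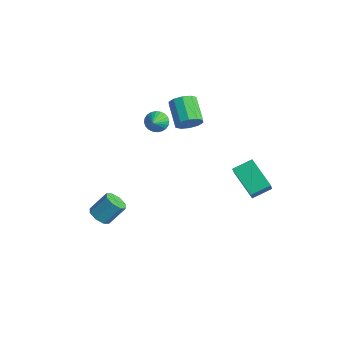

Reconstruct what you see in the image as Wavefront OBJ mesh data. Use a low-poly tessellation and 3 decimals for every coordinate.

v 0.094 3.136 -1.699
v 0.365 4.153 -1.263
v 1.599 3.151 -2.668
v 1.87 4.169 -2.231
v 0.79 2.491 -0.629
v 1.061 3.509 -0.192
v 2.295 2.507 -1.597
v 2.566 3.524 -1.161
v -1.632 -0.327 2.672
v -1.331 -0.489 2.155
v -1.048 -0.953 3.208
v -1.198 -0.301 2.23
v -1.132 -0.117 2.372
v -1.141 0.035 2.56
v -1.225 0.132 2.765
v -1.372 0.159 2.956
v -1.557 0.112 3.104
v -1.754 -0.002 3.186
v -1.933 -0.165 3.189
v -2.066 -0.353 3.115
v -2.132 -0.537 2.972
v -2.123 -0.689 2.784
v -2.039 -0.786 2.579
v -1.893 -0.813 2.388
v -1.707 -0.766 2.241
v -1.51 -0.652 2.159
v -1.953 -3.545 -3.255
v -1.578 -4.004 -2.988
v -1.292 -3.194 -1.999
v -1.667 -2.735 -2.265
v -1.326 -3.71 -3.301
v -1.04 -2.9 -2.312
v -1.442 -3.32 -3.587
v -1.156 -2.51 -2.598
v -1.857 -3.061 -3.678
v -1.571 -2.252 -2.689
v -2.328 -3.086 -3.521
v -2.042 -2.276 -2.532
v -2.58 -3.38 -3.208
v -2.294 -2.57 -2.219
v -2.464 -3.77 -2.922
v -2.178 -2.96 -1.933
v -2.049 -4.028 -2.831
v -1.763 -3.219 -1.842
v -2.016 1.89 1.256
v -1.705 1.648 1.882
v -2.933 2.108 2.67
v -3.244 2.35 2.044
v -1.58 2.084 1.822
v -2.809 2.544 2.61
v -1.622 2.446 1.546
v -2.851 2.905 2.333
v -1.815 2.596 1.159
v -3.043 3.055 1.946
v -2.084 2.476 0.809
v -3.312 2.935 1.597
v -2.327 2.132 0.63
v -3.555 2.592 1.418
v -2.451 1.696 0.69
v -3.68 2.156 1.478
v -2.409 1.335 0.967
v -3.638 1.794 1.754
v -2.217 1.185 1.354
v -3.445 1.644 2.141
v -1.948 1.305 1.703
v -3.176 1.764 2.491
f 2 4 1
f 5 2 1
f 1 4 3
f 3 5 1
f 2 8 4
f 6 2 5
f 6 8 2
f 4 8 3
f 7 5 3
f 3 8 7
f 7 6 5
f 8 6 7
f 10 9 12
f 10 12 11
f 12 9 13
f 12 13 11
f 13 9 14
f 13 14 11
f 14 9 15
f 14 15 11
f 15 9 16
f 15 16 11
f 16 9 17
f 16 17 11
f 17 9 18
f 17 18 11
f 18 9 19
f 18 19 11
f 19 9 20
f 19 20 11
f 20 9 21
f 20 21 11
f 21 9 22
f 21 22 11
f 22 9 23
f 22 23 11
f 23 9 24
f 23 24 11
f 24 9 25
f 24 25 11
f 25 9 26
f 25 26 11
f 26 9 10
f 26 10 11
f 28 27 31
f 28 31 29
f 29 31 32
f 29 32 30
f 31 27 33
f 31 33 32
f 32 33 34
f 32 34 30
f 33 27 35
f 33 35 34
f 34 35 36
f 34 36 30
f 35 27 37
f 35 37 36
f 36 37 38
f 36 38 30
f 37 27 39
f 37 39 38
f 38 39 40
f 38 40 30
f 39 27 41
f 39 41 40
f 40 41 42
f 40 42 30
f 41 27 43
f 41 43 42
f 42 43 44
f 42 44 30
f 43 27 28
f 43 28 44
f 44 28 29
f 44 29 30
f 46 45 49
f 46 49 47
f 47 49 50
f 47 50 48
f 49 45 51
f 49 51 50
f 50 51 52
f 50 52 48
f 51 45 53
f 51 53 52
f 52 53 54
f 52 54 48
f 53 45 55
f 53 55 54
f 54 55 56
f 54 56 48
f 55 45 57
f 55 57 56
f 56 57 58
f 56 58 48
f 57 45 59
f 57 59 58
f 58 59 60
f 58 60 48
f 59 45 61
f 59 61 60
f 60 61 62
f 60 62 48
f 61 45 63
f 61 63 62
f 62 63 64
f 62 64 48
f 63 45 65
f 63 65 64
f 64 65 66
f 64 66 48
f 65 45 46
f 65 46 66
f 66 46 47
f 66 47 48



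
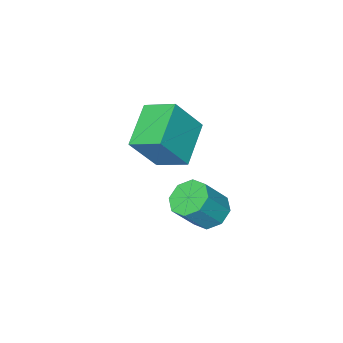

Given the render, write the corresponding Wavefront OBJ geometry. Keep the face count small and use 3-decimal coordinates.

v 1.126 1.906 2.203
v 0.717 2.967 2.698
v 2.445 2.748 1.489
v 2.036 3.809 1.984
v 2.024 1.631 3.536
v 1.615 2.692 4.031
v 3.343 2.473 2.822
v 2.934 3.534 3.317
v 1.143 3.895 -0.836
v 1.718 3.741 -1.293
v 2.551 3.611 -0.201
v 1.977 3.765 0.256
v 1.666 4.302 -1.187
v 2.5 4.173 -0.095
v 1.308 4.625 -0.875
v 2.142 4.496 0.217
v 0.853 4.52 -0.541
v 1.687 4.391 0.551
v 0.569 4.049 -0.379
v 1.402 3.919 0.713
v 0.62 3.487 -0.485
v 1.454 3.358 0.607
v 0.978 3.164 -0.797
v 1.812 3.035 0.295
v 1.433 3.269 -1.131
v 2.267 3.14 -0.039
f 2 4 1
f 5 2 1
f 1 4 3
f 3 5 1
f 2 8 4
f 6 2 5
f 6 8 2
f 4 8 3
f 7 5 3
f 3 8 7
f 7 6 5
f 8 6 7
f 10 9 13
f 10 13 11
f 11 13 14
f 11 14 12
f 13 9 15
f 13 15 14
f 14 15 16
f 14 16 12
f 15 9 17
f 15 17 16
f 16 17 18
f 16 18 12
f 17 9 19
f 17 19 18
f 18 19 20
f 18 20 12
f 19 9 21
f 19 21 20
f 20 21 22
f 20 22 12
f 21 9 23
f 21 23 22
f 22 23 24
f 22 24 12
f 23 9 25
f 23 25 24
f 24 25 26
f 24 26 12
f 25 9 10
f 25 10 26
f 26 10 11
f 26 11 12



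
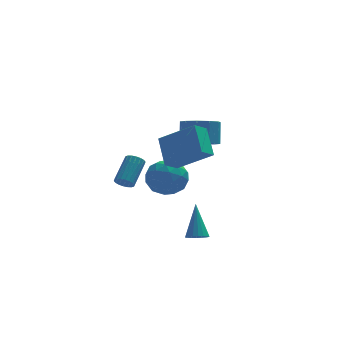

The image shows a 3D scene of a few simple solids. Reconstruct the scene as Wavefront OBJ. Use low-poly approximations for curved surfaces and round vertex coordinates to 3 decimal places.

v 1.441 -3 2.042
v 0.785 -3.448 2.525
v 1.382 -1.737 3.133
v 0.726 -2.186 3.616
v 2.934 -3.934 3.204
v 2.278 -4.383 3.687
v 2.875 -2.672 4.295
v 2.219 -3.12 4.778
v 3.308 0.917 1.558
v 4.074 0.344 1.772
v 4.218 0.971 2.936
v 3.452 1.543 2.722
v 4.282 0.834 1.482
v 4.425 1.461 2.647
v 4.117 1.355 1.222
v 4.261 1.982 2.386
v 3.644 1.709 1.09
v 3.788 2.336 2.254
v 3.042 1.76 1.136
v 3.186 2.387 2.301
v 2.542 1.489 1.344
v 2.686 2.116 2.508
v 2.335 0.999 1.633
v 2.478 1.626 2.798
v 2.499 0.478 1.894
v 2.643 1.105 3.058
v 2.972 0.124 2.026
v 3.116 0.751 3.19
v 3.574 0.073 1.979
v 3.718 0.7 3.144
v 1.103 -0.799 0.621
v 1.567 -1.14 1.551
v 0.813 -2.48 0.149
v 1.277 -2.821 1.079
v 0.313 -2.306 1.106
v 0.492 -1.268 1.398
v 1.888 -2.352 0.302
v 2.067 -1.314 0.594
v 2.052 -2.1 1.354
v 1.079 -2.072 1.85
v 1.301 -1.548 -0.15
v 0.328 -1.52 0.346
v 1.361 -0.822 1.127
v 1.019 -2.798 0.573
v 0.453 -2.495 0.589
v 0.725 -2.696 1.135
v 0.729 -0.897 1.037
v 1.001 -1.098 1.584
v 0.264 -1.783 1.322
v 1.379 -2.522 0.116
v 1.651 -2.723 0.663
v 1.655 -0.924 0.565
v 1.927 -1.125 1.111
v 2.116 -1.837 0.378
v 1.919 -1.587 1.558
v 1.748 -2.575 1.28
v 2.107 -2.3 0.824
v 2.213 -1.689 0.996
v 1.346 -1.57 1.85
v 1.176 -2.558 1.572
v 0.609 -2.255 1.588
v 0.714 -1.645 1.76
v 1.631 -2.135 1.734
v 1.204 -1.062 0.128
v 1.034 -2.05 -0.15
v 1.666 -1.975 -0.06
v 1.771 -1.365 0.112
v 0.632 -1.045 0.42
v 0.461 -2.033 0.142
v 0.167 -1.931 0.704
v 0.273 -1.32 0.876
v 0.749 -1.485 -0.034
v 2.446 -2.712 -2.77
v 2.74 -2.323 -3.066
v 2.594 -1.608 -1.17
v 2.499 -2.247 -3.096
v 2.248 -2.263 -3.061
v 2.037 -2.369 -2.969
v 1.906 -2.542 -2.838
v 1.883 -2.749 -2.693
v 1.971 -2.948 -2.563
v 2.153 -3.101 -2.475
v 2.393 -3.177 -2.445
v 2.644 -3.16 -2.479
v 2.855 -3.055 -2.571
v 2.986 -2.882 -2.703
v 3.01 -2.675 -2.848
v 2.922 -2.475 -2.977
v -0.23 1.796 -1.236
v 0.231 1.543 -1.3
v 0.972 2.651 -0.327
v 0.51 2.904 -0.264
v 0.232 1.699 -1.477
v 0.972 2.807 -0.504
v 0.141 1.873 -1.607
v 0.881 2.981 -0.634
v -0.024 2.033 -1.663
v 0.717 3.141 -0.69
v -0.229 2.145 -1.635
v 0.511 3.253 -0.662
v -0.435 2.189 -1.528
v 0.306 3.297 -0.555
v -0.6 2.154 -1.363
v 0.141 3.262 -0.39
v -0.692 2.049 -1.173
v 0.049 3.157 -0.2
v -0.692 1.893 -0.996
v 0.048 3.001 -0.023
v -0.601 1.719 -0.866
v 0.139 2.827 0.107
v -0.437 1.559 -0.81
v 0.304 2.667 0.163
v -0.231 1.447 -0.838
v 0.509 2.555 0.135
v -0.026 1.403 -0.945
v 0.715 2.511 0.028
v 0.139 1.438 -1.11
v 0.88 2.546 -0.137
f 2 4 1
f 5 2 1
f 1 4 3
f 3 5 1
f 2 8 4
f 6 2 5
f 6 8 2
f 4 8 3
f 7 5 3
f 3 8 7
f 7 6 5
f 8 6 7
f 10 9 13
f 10 13 11
f 11 13 14
f 11 14 12
f 13 9 15
f 13 15 14
f 14 15 16
f 14 16 12
f 15 9 17
f 15 17 16
f 16 17 18
f 16 18 12
f 17 9 19
f 17 19 18
f 18 19 20
f 18 20 12
f 19 9 21
f 19 21 20
f 20 21 22
f 20 22 12
f 21 9 23
f 21 23 22
f 22 23 24
f 22 24 12
f 23 9 25
f 23 25 24
f 24 25 26
f 24 26 12
f 25 9 27
f 25 27 26
f 26 27 28
f 26 28 12
f 27 9 29
f 27 29 28
f 28 29 30
f 28 30 12
f 29 9 10
f 29 10 30
f 30 10 11
f 30 11 12
f 31 68 47
f 68 42 71
f 47 71 36
f 68 71 47
f 31 47 43
f 47 36 48
f 43 48 32
f 47 48 43
f 31 43 52
f 43 32 53
f 52 53 38
f 43 53 52
f 31 52 64
f 52 38 67
f 64 67 41
f 52 67 64
f 31 64 68
f 64 41 72
f 68 72 42
f 64 72 68
f 32 48 59
f 48 36 62
f 59 62 40
f 48 62 59
f 36 71 49
f 71 42 70
f 49 70 35
f 71 70 49
f 42 72 69
f 72 41 65
f 69 65 33
f 72 65 69
f 41 67 66
f 67 38 54
f 66 54 37
f 67 54 66
f 38 53 58
f 53 32 55
f 58 55 39
f 53 55 58
f 34 60 46
f 60 40 61
f 46 61 35
f 60 61 46
f 34 46 44
f 46 35 45
f 44 45 33
f 46 45 44
f 34 44 51
f 44 33 50
f 51 50 37
f 44 50 51
f 34 51 56
f 51 37 57
f 56 57 39
f 51 57 56
f 34 56 60
f 56 39 63
f 60 63 40
f 56 63 60
f 35 61 49
f 61 40 62
f 49 62 36
f 61 62 49
f 33 45 69
f 45 35 70
f 69 70 42
f 45 70 69
f 37 50 66
f 50 33 65
f 66 65 41
f 50 65 66
f 39 57 58
f 57 37 54
f 58 54 38
f 57 54 58
f 40 63 59
f 63 39 55
f 59 55 32
f 63 55 59
f 74 73 76
f 74 76 75
f 76 73 77
f 76 77 75
f 77 73 78
f 77 78 75
f 78 73 79
f 78 79 75
f 79 73 80
f 79 80 75
f 80 73 81
f 80 81 75
f 81 73 82
f 81 82 75
f 82 73 83
f 82 83 75
f 83 73 84
f 83 84 75
f 84 73 85
f 84 85 75
f 85 73 86
f 85 86 75
f 86 73 87
f 86 87 75
f 87 73 88
f 87 88 75
f 88 73 74
f 88 74 75
f 90 89 93
f 90 93 91
f 91 93 94
f 91 94 92
f 93 89 95
f 93 95 94
f 94 95 96
f 94 96 92
f 95 89 97
f 95 97 96
f 96 97 98
f 96 98 92
f 97 89 99
f 97 99 98
f 98 99 100
f 98 100 92
f 99 89 101
f 99 101 100
f 100 101 102
f 100 102 92
f 101 89 103
f 101 103 102
f 102 103 104
f 102 104 92
f 103 89 105
f 103 105 104
f 104 105 106
f 104 106 92
f 105 89 107
f 105 107 106
f 106 107 108
f 106 108 92
f 107 89 109
f 107 109 108
f 108 109 110
f 108 110 92
f 109 89 111
f 109 111 110
f 110 111 112
f 110 112 92
f 111 89 113
f 111 113 112
f 112 113 114
f 112 114 92
f 113 89 115
f 113 115 114
f 114 115 116
f 114 116 92
f 115 89 117
f 115 117 116
f 116 117 118
f 116 118 92
f 117 89 90
f 117 90 118
f 118 90 91
f 118 91 92



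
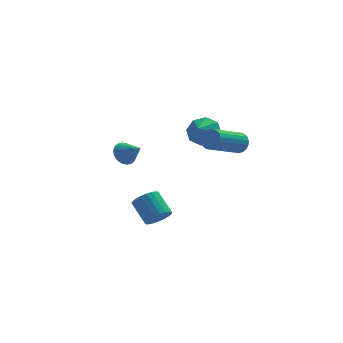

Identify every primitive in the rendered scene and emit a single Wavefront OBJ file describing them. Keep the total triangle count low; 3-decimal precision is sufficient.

v 2.077 -1.406 3.124
v 2.48 -1.583 3.629
v 0.807 -2.631 4.6
v 0.403 -2.454 4.096
v 2.379 -1.339 3.718
v 0.706 -2.387 4.69
v 2.226 -1.107 3.705
v 0.553 -2.154 4.676
v 2.047 -0.926 3.591
v 0.374 -1.974 4.562
v 1.873 -0.829 3.397
v 0.2 -1.876 4.368
v 1.734 -0.831 3.155
v 0.061 -1.878 4.126
v 1.655 -0.933 2.908
v -0.019 -1.98 3.879
v 1.648 -1.116 2.699
v -0.025 -2.164 3.67
v 1.716 -1.35 2.563
v 0.042 -2.398 3.534
v 1.845 -1.594 2.524
v 0.172 -2.641 3.495
v 2.015 -1.805 2.589
v 0.342 -2.852 3.56
v 2.196 -1.947 2.747
v 0.522 -2.994 3.718
v 2.356 -1.996 2.97
v 0.682 -3.043 3.941
v 2.467 -1.942 3.219
v 0.794 -2.99 4.191
v 2.511 -1.797 3.453
v 0.838 -2.844 4.424
v -1.795 0.878 -3.59
v -1.223 0.687 -3.034
v -1.792 1.832 -2.055
v -2.365 2.022 -2.61
v -1.065 0.925 -3.22
v -1.634 2.07 -2.241
v -1.033 1.155 -3.47
v -1.602 2.299 -2.491
v -1.133 1.337 -3.741
v -1.702 2.481 -2.762
v -1.348 1.439 -3.985
v -1.917 2.584 -3.006
v -1.64 1.444 -4.161
v -2.209 2.589 -3.182
v -1.959 1.352 -4.238
v -2.528 2.496 -3.259
v -2.249 1.177 -4.203
v -2.818 2.322 -3.224
v -2.462 0.951 -4.062
v -3.031 2.095 -3.083
v -2.559 0.712 -3.839
v -3.128 1.856 -2.86
v -2.524 0.501 -3.573
v -3.093 1.646 -2.594
v -2.363 0.356 -3.31
v -2.932 1.501 -2.331
v -2.104 0.301 -3.095
v -2.673 1.446 -2.116
v -1.792 0.346 -2.965
v -2.361 1.49 -1.986
v -1.48 0.482 -2.944
v -2.049 1.627 -1.965
v -3.537 1.297 1.336
v -2.981 1.814 1.352
v -2.803 0.483 2.124
v -3.142 1.896 1.587
v -3.364 1.886 1.783
v -3.612 1.787 1.912
v -3.849 1.613 1.953
v -4.038 1.391 1.899
v -4.151 1.155 1.761
v -4.17 0.94 1.557
v -4.093 0.78 1.32
v -3.932 0.698 1.085
v -3.71 0.707 0.888
v -3.462 0.807 0.76
v -3.225 0.981 0.719
v -3.036 1.203 0.772
v -2.923 1.439 0.911
v -2.904 1.654 1.115
v 1.245 4.389 0.989
v 2.044 4.462 1.586
v 0.775 3.471 1.731
v 1.474 4.927 1.8
v 0.771 5.076 1.539
v 0.345 4.823 0.955
v 0.446 4.315 0.392
v 1.016 3.85 0.178
v 1.719 3.701 0.439
v 2.145 3.955 1.023
f 2 1 5
f 2 5 3
f 3 5 6
f 3 6 4
f 5 1 7
f 5 7 6
f 6 7 8
f 6 8 4
f 7 1 9
f 7 9 8
f 8 9 10
f 8 10 4
f 9 1 11
f 9 11 10
f 10 11 12
f 10 12 4
f 11 1 13
f 11 13 12
f 12 13 14
f 12 14 4
f 13 1 15
f 13 15 14
f 14 15 16
f 14 16 4
f 15 1 17
f 15 17 16
f 16 17 18
f 16 18 4
f 17 1 19
f 17 19 18
f 18 19 20
f 18 20 4
f 19 1 21
f 19 21 20
f 20 21 22
f 20 22 4
f 21 1 23
f 21 23 22
f 22 23 24
f 22 24 4
f 23 1 25
f 23 25 24
f 24 25 26
f 24 26 4
f 25 1 27
f 25 27 26
f 26 27 28
f 26 28 4
f 27 1 29
f 27 29 28
f 28 29 30
f 28 30 4
f 29 1 31
f 29 31 30
f 30 31 32
f 30 32 4
f 31 1 2
f 31 2 32
f 32 2 3
f 32 3 4
f 34 33 37
f 34 37 35
f 35 37 38
f 35 38 36
f 37 33 39
f 37 39 38
f 38 39 40
f 38 40 36
f 39 33 41
f 39 41 40
f 40 41 42
f 40 42 36
f 41 33 43
f 41 43 42
f 42 43 44
f 42 44 36
f 43 33 45
f 43 45 44
f 44 45 46
f 44 46 36
f 45 33 47
f 45 47 46
f 46 47 48
f 46 48 36
f 47 33 49
f 47 49 48
f 48 49 50
f 48 50 36
f 49 33 51
f 49 51 50
f 50 51 52
f 50 52 36
f 51 33 53
f 51 53 52
f 52 53 54
f 52 54 36
f 53 33 55
f 53 55 54
f 54 55 56
f 54 56 36
f 55 33 57
f 55 57 56
f 56 57 58
f 56 58 36
f 57 33 59
f 57 59 58
f 58 59 60
f 58 60 36
f 59 33 61
f 59 61 60
f 60 61 62
f 60 62 36
f 61 33 63
f 61 63 62
f 62 63 64
f 62 64 36
f 63 33 34
f 63 34 64
f 64 34 35
f 64 35 36
f 66 65 68
f 66 68 67
f 68 65 69
f 68 69 67
f 69 65 70
f 69 70 67
f 70 65 71
f 70 71 67
f 71 65 72
f 71 72 67
f 72 65 73
f 72 73 67
f 73 65 74
f 73 74 67
f 74 65 75
f 74 75 67
f 75 65 76
f 75 76 67
f 76 65 77
f 76 77 67
f 77 65 78
f 77 78 67
f 78 65 79
f 78 79 67
f 79 65 80
f 79 80 67
f 80 65 81
f 80 81 67
f 81 65 82
f 81 82 67
f 82 65 66
f 82 66 67
f 84 83 86
f 84 86 85
f 86 83 87
f 86 87 85
f 87 83 88
f 87 88 85
f 88 83 89
f 88 89 85
f 89 83 90
f 89 90 85
f 90 83 91
f 90 91 85
f 91 83 92
f 91 92 85
f 92 83 84
f 92 84 85



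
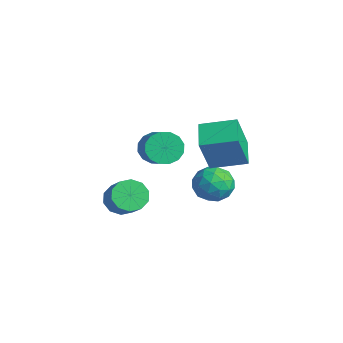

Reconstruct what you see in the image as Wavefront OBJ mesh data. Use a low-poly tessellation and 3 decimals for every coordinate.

v -1.226 3.117 0.203
v -0.868 2.368 2.078
v -2.44 3.764 0.694
v -2.082 3.015 2.568
v -0.318 4.525 0.592
v 0.04 3.776 2.466
v -1.532 5.172 1.082
v -1.174 4.423 2.957
v -1.204 3.806 -1.491
v -0.424 3.912 -0.858
v -1.716 2.508 -0.642
v -0.936 2.614 -0.009
v -1.679 3.297 -0.013
v -1.363 4.099 -0.538
v -0.777 2.321 -0.962
v -0.461 3.123 -1.487
v -0.161 2.994 -0.532
v -0.718 3.597 0.055
v -1.422 2.823 -1.555
v -1.979 3.426 -0.968
v -0.769 3.973 -1.249
v -1.371 2.447 -0.251
v -1.808 2.849 -0.253
v -1.35 2.911 0.118
v -1.321 4.083 -1.061
v -0.862 4.145 -0.689
v -1.6 3.784 -0.192
v -1.278 2.275 -0.811
v -0.819 2.337 -0.439
v -0.79 3.509 -1.618
v -0.332 3.571 -1.247
v -0.54 2.636 -1.308
v -0.156 3.496 -0.685
v -0.457 2.733 -0.186
v -0.363 2.56 -0.746
v -0.177 3.032 -1.055
v -0.483 3.85 -0.341
v -0.785 3.087 0.158
v -1.221 3.489 0.156
v -1.035 3.961 -0.152
v -0.329 3.311 -0.149
v -1.355 3.333 -1.658
v -1.657 2.57 -1.159
v -1.105 2.459 -1.348
v -0.919 2.931 -1.656
v -1.683 3.687 -1.314
v -1.984 2.924 -0.815
v -1.963 3.388 -0.445
v -1.777 3.86 -0.754
v -1.811 3.109 -1.351
v -1.441 -1.046 -0.59
v -0.901 -0.814 -1.191
v 0.261 -0.982 -0.21
v -0.279 -1.214 0.39
v -1.053 -0.387 -0.938
v 0.109 -0.554 0.043
v -1.353 -0.212 -0.552
v -0.191 -0.379 0.429
v -1.687 -0.355 -0.181
v -0.525 -0.523 0.8
v -1.927 -0.763 0.034
v -0.764 -0.93 1.014
v -1.981 -1.278 0.01
v -0.819 -1.446 0.991
v -1.829 -1.706 -0.243
v -0.667 -1.873 0.738
v -1.529 -1.881 -0.629
v -0.367 -2.048 0.352
v -1.195 -1.737 -1
v -0.033 -1.905 -0.019
v -0.956 -1.33 -1.214
v 0.207 -1.497 -0.234
v -2.618 1.254 1.282
v -2.302 0.815 0.601
v -0.826 0.426 1.537
v -1.142 0.866 2.218
v -2.155 1.237 0.545
v -0.68 0.848 1.481
v -2.133 1.664 0.687
v -0.657 1.275 1.623
v -2.24 1.981 0.988
v -0.764 1.592 1.924
v -2.449 2.103 1.368
v -0.973 1.715 2.304
v -2.703 1.998 1.725
v -1.227 1.61 2.66
v -2.934 1.694 1.963
v -1.458 1.305 2.899
v -3.08 1.272 2.019
v -1.605 0.883 2.955
v -3.103 0.845 1.877
v -1.627 0.456 2.813
v -2.996 0.528 1.576
v -1.52 0.139 2.512
v -2.787 0.405 1.196
v -1.311 0.017 2.132
v -2.533 0.51 0.84
v -1.057 0.122 1.775
f 2 4 1
f 5 2 1
f 1 4 3
f 3 5 1
f 2 8 4
f 6 2 5
f 6 8 2
f 4 8 3
f 7 5 3
f 3 8 7
f 7 6 5
f 8 6 7
f 9 46 25
f 46 20 49
f 25 49 14
f 46 49 25
f 9 25 21
f 25 14 26
f 21 26 10
f 25 26 21
f 9 21 30
f 21 10 31
f 30 31 16
f 21 31 30
f 9 30 42
f 30 16 45
f 42 45 19
f 30 45 42
f 9 42 46
f 42 19 50
f 46 50 20
f 42 50 46
f 10 26 37
f 26 14 40
f 37 40 18
f 26 40 37
f 14 49 27
f 49 20 48
f 27 48 13
f 49 48 27
f 20 50 47
f 50 19 43
f 47 43 11
f 50 43 47
f 19 45 44
f 45 16 32
f 44 32 15
f 45 32 44
f 16 31 36
f 31 10 33
f 36 33 17
f 31 33 36
f 12 38 24
f 38 18 39
f 24 39 13
f 38 39 24
f 12 24 22
f 24 13 23
f 22 23 11
f 24 23 22
f 12 22 29
f 22 11 28
f 29 28 15
f 22 28 29
f 12 29 34
f 29 15 35
f 34 35 17
f 29 35 34
f 12 34 38
f 34 17 41
f 38 41 18
f 34 41 38
f 13 39 27
f 39 18 40
f 27 40 14
f 39 40 27
f 11 23 47
f 23 13 48
f 47 48 20
f 23 48 47
f 15 28 44
f 28 11 43
f 44 43 19
f 28 43 44
f 17 35 36
f 35 15 32
f 36 32 16
f 35 32 36
f 18 41 37
f 41 17 33
f 37 33 10
f 41 33 37
f 52 51 55
f 52 55 53
f 53 55 56
f 53 56 54
f 55 51 57
f 55 57 56
f 56 57 58
f 56 58 54
f 57 51 59
f 57 59 58
f 58 59 60
f 58 60 54
f 59 51 61
f 59 61 60
f 60 61 62
f 60 62 54
f 61 51 63
f 61 63 62
f 62 63 64
f 62 64 54
f 63 51 65
f 63 65 64
f 64 65 66
f 64 66 54
f 65 51 67
f 65 67 66
f 66 67 68
f 66 68 54
f 67 51 69
f 67 69 68
f 68 69 70
f 68 70 54
f 69 51 71
f 69 71 70
f 70 71 72
f 70 72 54
f 71 51 52
f 71 52 72
f 72 52 53
f 72 53 54
f 74 73 77
f 74 77 75
f 75 77 78
f 75 78 76
f 77 73 79
f 77 79 78
f 78 79 80
f 78 80 76
f 79 73 81
f 79 81 80
f 80 81 82
f 80 82 76
f 81 73 83
f 81 83 82
f 82 83 84
f 82 84 76
f 83 73 85
f 83 85 84
f 84 85 86
f 84 86 76
f 85 73 87
f 85 87 86
f 86 87 88
f 86 88 76
f 87 73 89
f 87 89 88
f 88 89 90
f 88 90 76
f 89 73 91
f 89 91 90
f 90 91 92
f 90 92 76
f 91 73 93
f 91 93 92
f 92 93 94
f 92 94 76
f 93 73 95
f 93 95 94
f 94 95 96
f 94 96 76
f 95 73 97
f 95 97 96
f 96 97 98
f 96 98 76
f 97 73 74
f 97 74 98
f 98 74 75
f 98 75 76



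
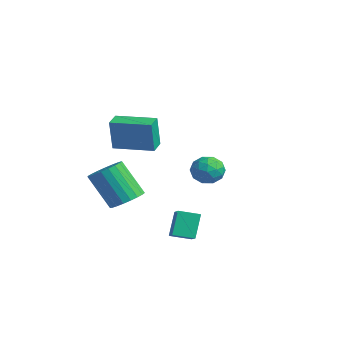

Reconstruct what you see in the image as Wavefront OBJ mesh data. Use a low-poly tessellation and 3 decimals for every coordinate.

v -2.226 -2.762 0.448
v -2.125 -2.972 2.142
v -0.758 -1.377 0.532
v -0.657 -1.587 2.226
v -1.623 -3.393 0.334
v -1.522 -3.603 2.028
v -0.155 -2.008 0.418
v -0.054 -2.218 2.112
v -2.746 -2.072 -3.779
v -2.255 -2.874 -3.791
v -3.284 -3.53 -1.973
v -3.774 -2.728 -1.961
v -2.025 -2.641 -3.577
v -3.054 -3.298 -1.759
v -1.92 -2.31 -3.398
v -2.949 -2.967 -1.58
v -1.957 -1.938 -3.285
v -2.986 -2.594 -1.466
v -2.131 -1.589 -3.257
v -3.16 -2.245 -1.439
v -2.411 -1.323 -3.32
v -3.44 -1.98 -1.501
v -2.749 -1.187 -3.461
v -3.778 -1.844 -1.643
v -3.086 -1.204 -3.658
v -4.115 -1.861 -1.84
v -3.364 -1.371 -3.876
v -4.393 -2.027 -2.058
v -3.536 -1.659 -4.077
v -4.565 -2.316 -2.259
v -3.571 -2.018 -4.227
v -4.599 -2.675 -2.408
v -3.463 -2.387 -4.299
v -4.491 -3.044 -2.48
v -3.231 -2.701 -4.281
v -4.26 -3.358 -2.463
v -2.915 -2.906 -4.177
v -3.944 -3.563 -2.358
v -2.57 -2.967 -4.003
v -3.599 -3.624 -2.185
v -1.842 2.291 -1.636
v -0.983 2.114 -1.806
v -2.237 1.166 -2.454
v -1.378 0.989 -2.624
v -1.706 0.861 -1.803
v -1.462 1.557 -1.297
v -1.758 1.723 -2.963
v -1.514 2.419 -2.457
v -0.931 1.762 -2.627
v -0.899 1.23 -1.909
v -2.321 2.05 -2.351
v -2.289 1.518 -1.633
v -1.378 2.301 -1.649
v -1.842 0.979 -2.611
v -2.035 0.904 -2.128
v -1.53 0.799 -2.228
v -1.659 1.974 -1.35
v -1.154 1.87 -1.45
v -1.579 1.134 -1.448
v -2.066 1.41 -2.81
v -1.561 1.306 -2.91
v -1.69 2.481 -2.032
v -1.185 2.376 -2.132
v -1.641 2.146 -2.812
v -0.842 1.99 -2.232
v -1.075 1.329 -2.712
v -1.298 1.761 -2.911
v -1.154 2.17 -2.614
v -0.823 1.677 -1.81
v -1.056 1.016 -2.291
v -1.248 0.941 -1.808
v -1.105 1.35 -1.511
v -0.793 1.471 -2.292
v -2.164 2.264 -1.969
v -2.397 1.603 -2.45
v -2.115 1.93 -2.749
v -1.972 2.339 -2.452
v -2.145 1.951 -1.548
v -2.378 1.29 -2.028
v -2.066 1.11 -1.646
v -1.922 1.519 -1.349
v -2.427 1.809 -1.968
v 1.168 -1.694 -3.037
v 2.223 -2.099 -2.436
v 1.647 -0.788 -3.267
v 2.702 -1.194 -2.666
v 1.638 -2.246 -4.234
v 2.693 -2.652 -3.633
v 2.117 -1.341 -4.464
v 3.172 -1.746 -3.863
f 2 4 1
f 5 2 1
f 1 4 3
f 3 5 1
f 2 8 4
f 6 2 5
f 6 8 2
f 4 8 3
f 7 5 3
f 3 8 7
f 7 6 5
f 8 6 7
f 10 9 13
f 10 13 11
f 11 13 14
f 11 14 12
f 13 9 15
f 13 15 14
f 14 15 16
f 14 16 12
f 15 9 17
f 15 17 16
f 16 17 18
f 16 18 12
f 17 9 19
f 17 19 18
f 18 19 20
f 18 20 12
f 19 9 21
f 19 21 20
f 20 21 22
f 20 22 12
f 21 9 23
f 21 23 22
f 22 23 24
f 22 24 12
f 23 9 25
f 23 25 24
f 24 25 26
f 24 26 12
f 25 9 27
f 25 27 26
f 26 27 28
f 26 28 12
f 27 9 29
f 27 29 28
f 28 29 30
f 28 30 12
f 29 9 31
f 29 31 30
f 30 31 32
f 30 32 12
f 31 9 33
f 31 33 32
f 32 33 34
f 32 34 12
f 33 9 35
f 33 35 34
f 34 35 36
f 34 36 12
f 35 9 37
f 35 37 36
f 36 37 38
f 36 38 12
f 37 9 39
f 37 39 38
f 38 39 40
f 38 40 12
f 39 9 10
f 39 10 40
f 40 10 11
f 40 11 12
f 41 78 57
f 78 52 81
f 57 81 46
f 78 81 57
f 41 57 53
f 57 46 58
f 53 58 42
f 57 58 53
f 41 53 62
f 53 42 63
f 62 63 48
f 53 63 62
f 41 62 74
f 62 48 77
f 74 77 51
f 62 77 74
f 41 74 78
f 74 51 82
f 78 82 52
f 74 82 78
f 42 58 69
f 58 46 72
f 69 72 50
f 58 72 69
f 46 81 59
f 81 52 80
f 59 80 45
f 81 80 59
f 52 82 79
f 82 51 75
f 79 75 43
f 82 75 79
f 51 77 76
f 77 48 64
f 76 64 47
f 77 64 76
f 48 63 68
f 63 42 65
f 68 65 49
f 63 65 68
f 44 70 56
f 70 50 71
f 56 71 45
f 70 71 56
f 44 56 54
f 56 45 55
f 54 55 43
f 56 55 54
f 44 54 61
f 54 43 60
f 61 60 47
f 54 60 61
f 44 61 66
f 61 47 67
f 66 67 49
f 61 67 66
f 44 66 70
f 66 49 73
f 70 73 50
f 66 73 70
f 45 71 59
f 71 50 72
f 59 72 46
f 71 72 59
f 43 55 79
f 55 45 80
f 79 80 52
f 55 80 79
f 47 60 76
f 60 43 75
f 76 75 51
f 60 75 76
f 49 67 68
f 67 47 64
f 68 64 48
f 67 64 68
f 50 73 69
f 73 49 65
f 69 65 42
f 73 65 69
f 84 86 83
f 87 84 83
f 83 86 85
f 85 87 83
f 84 90 86
f 88 84 87
f 88 90 84
f 86 90 85
f 89 87 85
f 85 90 89
f 89 88 87
f 90 88 89

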